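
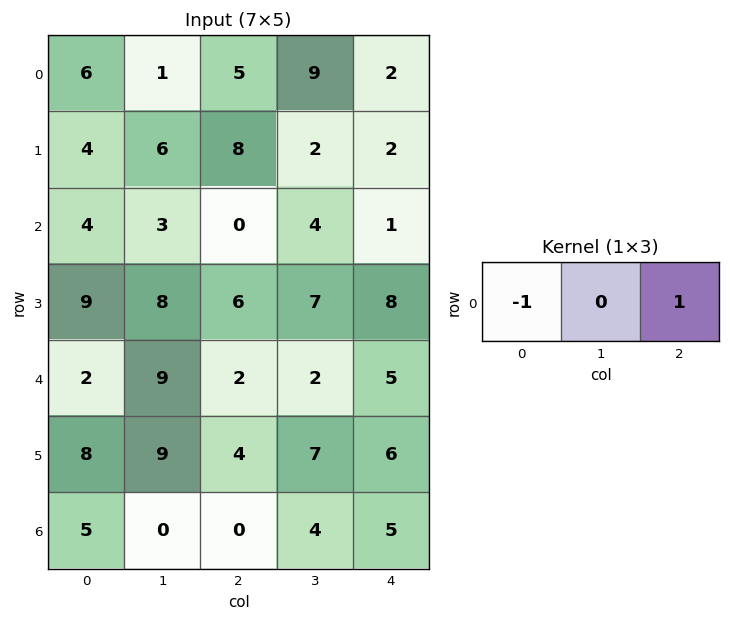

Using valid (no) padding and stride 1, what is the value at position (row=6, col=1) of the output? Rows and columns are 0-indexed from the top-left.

The receptive field on the input at this output position is [0 0 4]. Elementwise product with the kernel and sum: 0·-1 + 4·1.

4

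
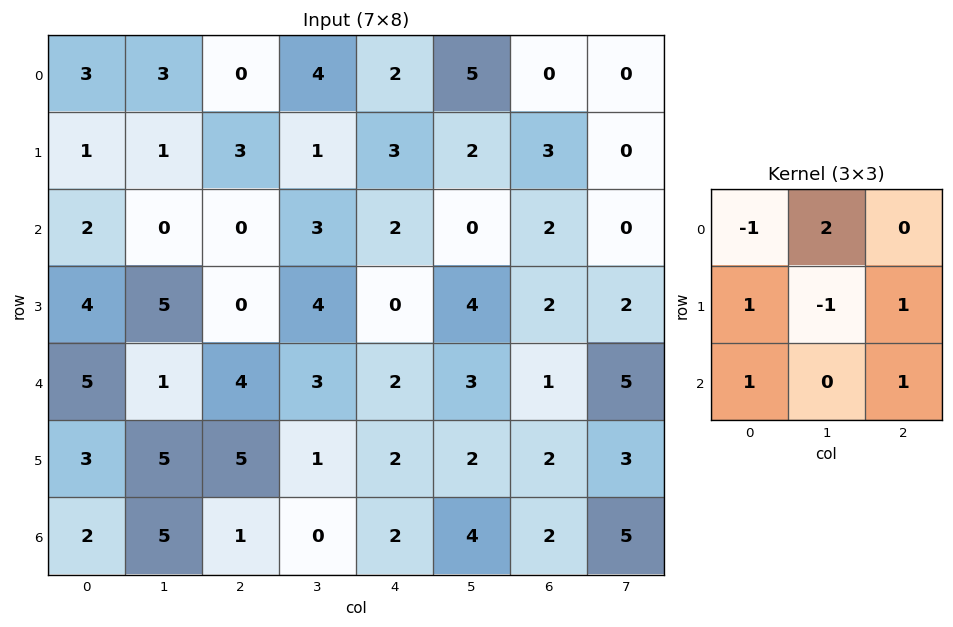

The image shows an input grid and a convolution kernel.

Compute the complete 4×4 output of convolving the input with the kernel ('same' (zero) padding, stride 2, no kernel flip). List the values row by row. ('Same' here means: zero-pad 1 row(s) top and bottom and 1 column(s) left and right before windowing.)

1 9 10 7
5 17 14 8
9 1 3 12
9 9 5 9

Output[0,0]: The receptive field on the zero-padded input at this output position is [0 0 0 / 0 3 3 / 0 1 1]. Elementwise product with the kernel and sum: 0·-1 + 0·2 + 0·1 + 3·-1 + 3·1 + 0·1 + 1·1.
Output[0,1]: The receptive field on the zero-padded input at this output position is [0 0 0 / 3 0 4 / 1 3 1]. Elementwise product with the kernel and sum: 0·-1 + 0·2 + 3·1 + 0·-1 + 4·1 + 1·1 + 1·1.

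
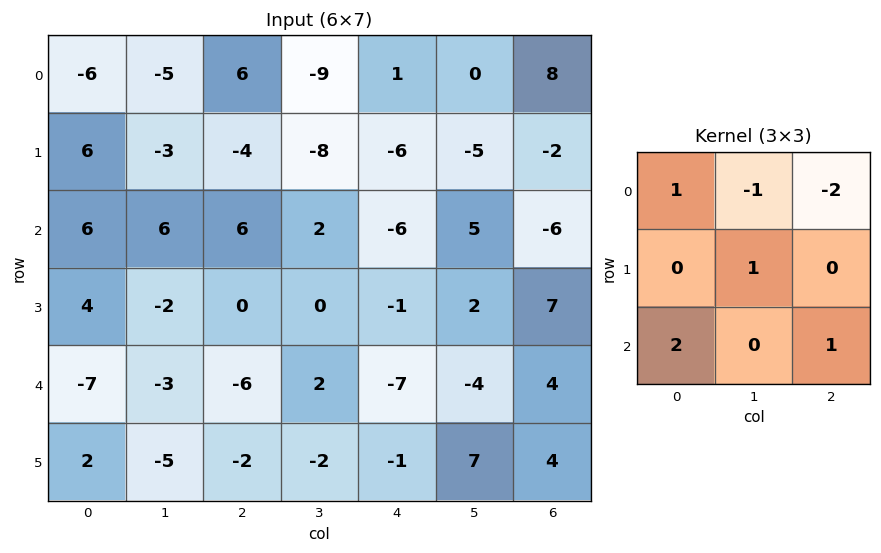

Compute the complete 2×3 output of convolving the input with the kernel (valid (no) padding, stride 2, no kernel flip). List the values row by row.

2 11 -38
-34 -3 -7

Output[0,0]: The receptive field on the input at this output position is [-6 -5 6 / 6 -3 -4 / 6 6 6]. Elementwise product with the kernel and sum: -6·1 + -5·-1 + 6·-2 + -3·1 + 6·2 + 6·1.
Output[0,1]: The receptive field on the input at this output position is [6 -9 1 / -4 -8 -6 / 6 2 -6]. Elementwise product with the kernel and sum: 6·1 + -9·-1 + 1·-2 + -8·1 + 6·2 + -6·1.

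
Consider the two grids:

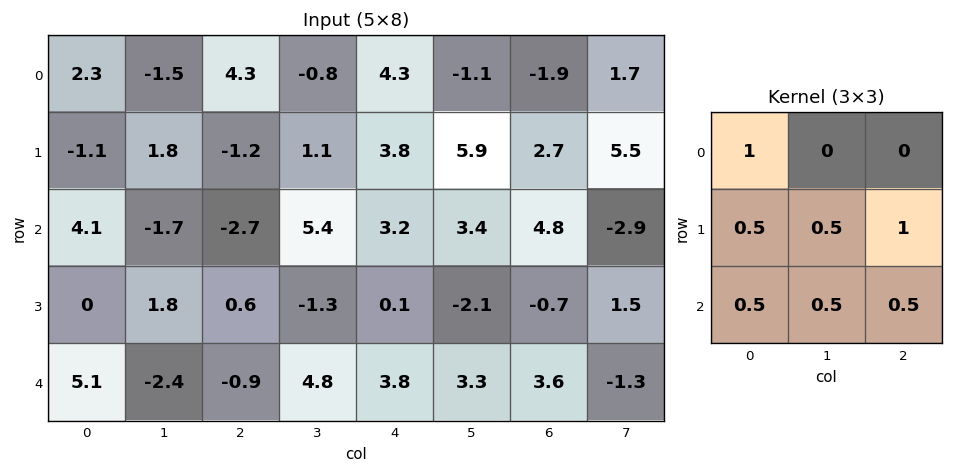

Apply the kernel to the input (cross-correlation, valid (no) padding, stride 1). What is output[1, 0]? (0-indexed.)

-1.4

The receptive field on the input at this output position is [-1.1 1.8 -1.2 / 4.1 -1.7 -2.7 / 0 1.8 0.6]. Elementwise product with the kernel and sum: -1.1·1 + 4.1·0.5 + -1.7·0.5 + -2.7·1 + 0·0.5 + 1.8·0.5 + 0.6·0.5.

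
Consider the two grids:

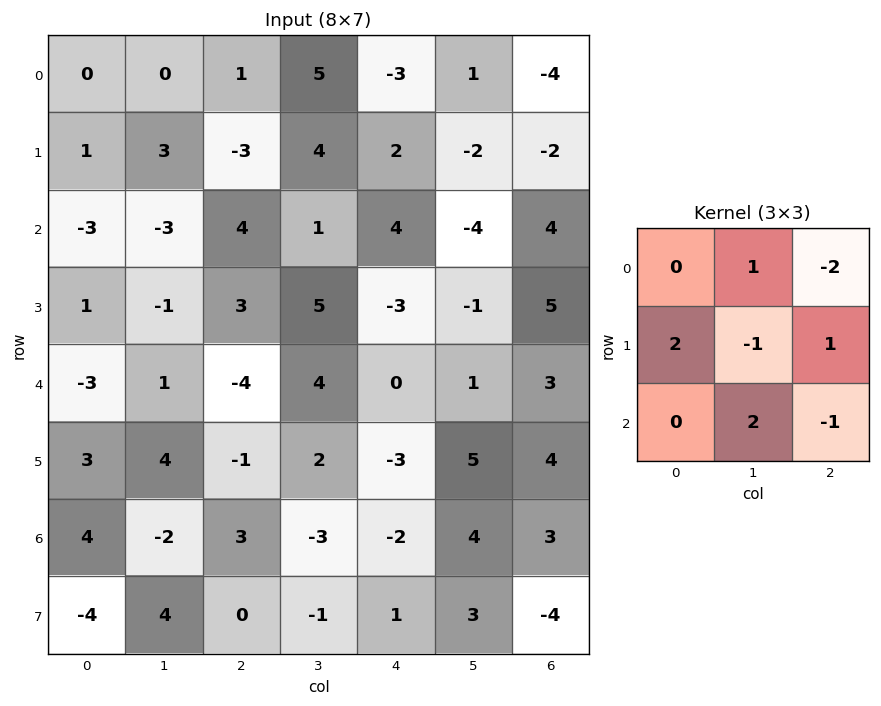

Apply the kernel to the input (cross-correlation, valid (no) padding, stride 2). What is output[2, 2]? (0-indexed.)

-7

The receptive field on the input at this output position is [0 1 3 / -3 5 4 / -2 4 3]. Elementwise product with the kernel and sum: 1·1 + 3·-2 + -3·2 + 5·-1 + 4·1 + 4·2 + 3·-1.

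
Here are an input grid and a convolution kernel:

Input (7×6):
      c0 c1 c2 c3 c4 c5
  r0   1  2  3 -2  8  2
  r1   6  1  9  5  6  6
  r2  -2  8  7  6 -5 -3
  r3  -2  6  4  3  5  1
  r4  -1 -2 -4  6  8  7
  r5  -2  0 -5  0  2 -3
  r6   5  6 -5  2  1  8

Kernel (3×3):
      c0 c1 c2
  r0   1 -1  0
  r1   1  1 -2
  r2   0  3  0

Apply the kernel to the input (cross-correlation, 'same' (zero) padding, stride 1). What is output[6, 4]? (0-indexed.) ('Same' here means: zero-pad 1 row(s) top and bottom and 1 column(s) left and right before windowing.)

The receptive field on the zero-padded input at this output position is [0 2 -3 / 2 1 8 / 0 0 0]. Elementwise product with the kernel and sum: 0·1 + 2·-1 + 2·1 + 1·1 + 8·-2 + 0·3.

-15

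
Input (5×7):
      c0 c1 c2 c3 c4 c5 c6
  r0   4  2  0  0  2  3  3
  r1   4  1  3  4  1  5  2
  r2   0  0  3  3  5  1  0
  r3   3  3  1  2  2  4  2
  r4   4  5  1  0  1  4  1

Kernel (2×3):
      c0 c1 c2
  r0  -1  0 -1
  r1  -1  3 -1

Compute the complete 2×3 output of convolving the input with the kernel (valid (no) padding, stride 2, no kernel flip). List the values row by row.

-8 6 7
2 -5 3

Output[0,0]: The receptive field on the input at this output position is [4 2 0 / 4 1 3]. Elementwise product with the kernel and sum: 4·-1 + 0·-1 + 4·-1 + 1·3 + 3·-1.
Output[0,1]: The receptive field on the input at this output position is [0 0 2 / 3 4 1]. Elementwise product with the kernel and sum: 0·-1 + 2·-1 + 3·-1 + 4·3 + 1·-1.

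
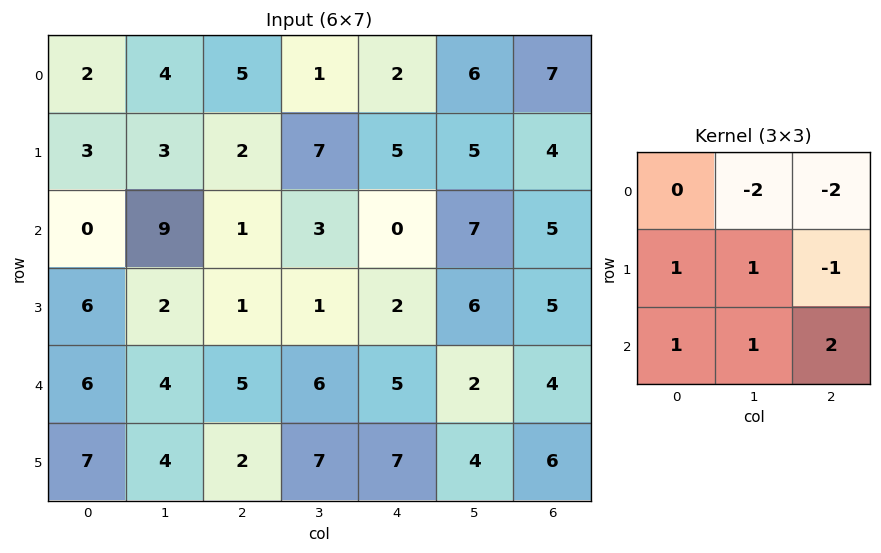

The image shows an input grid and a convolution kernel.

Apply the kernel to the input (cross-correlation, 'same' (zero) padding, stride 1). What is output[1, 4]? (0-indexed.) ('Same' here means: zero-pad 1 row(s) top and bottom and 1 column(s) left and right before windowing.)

8

The receptive field on the zero-padded input at this output position is [1 2 6 / 7 5 5 / 3 0 7]. Elementwise product with the kernel and sum: 2·-2 + 6·-2 + 7·1 + 5·1 + 5·-1 + 3·1 + 0·1 + 7·2.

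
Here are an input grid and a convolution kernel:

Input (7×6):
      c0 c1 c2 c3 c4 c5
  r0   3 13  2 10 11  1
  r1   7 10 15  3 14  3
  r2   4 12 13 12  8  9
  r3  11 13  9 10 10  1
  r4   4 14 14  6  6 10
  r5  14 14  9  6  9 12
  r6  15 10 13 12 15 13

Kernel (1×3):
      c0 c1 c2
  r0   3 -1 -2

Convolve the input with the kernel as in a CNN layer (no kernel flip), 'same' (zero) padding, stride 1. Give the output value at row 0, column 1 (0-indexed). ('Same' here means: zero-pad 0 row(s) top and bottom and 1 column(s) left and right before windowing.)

-8

The receptive field on the zero-padded input at this output position is [3 13 2]. Elementwise product with the kernel and sum: 3·3 + 13·-1 + 2·-2.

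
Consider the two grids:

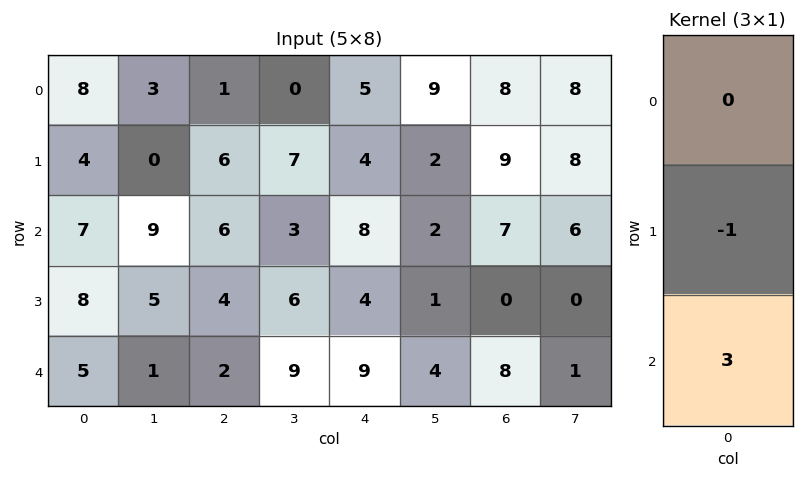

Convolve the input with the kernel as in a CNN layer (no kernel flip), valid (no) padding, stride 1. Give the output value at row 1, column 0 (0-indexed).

The receptive field on the input at this output position is [4 / 7 / 8]. Elementwise product with the kernel and sum: 7·-1 + 8·3.

17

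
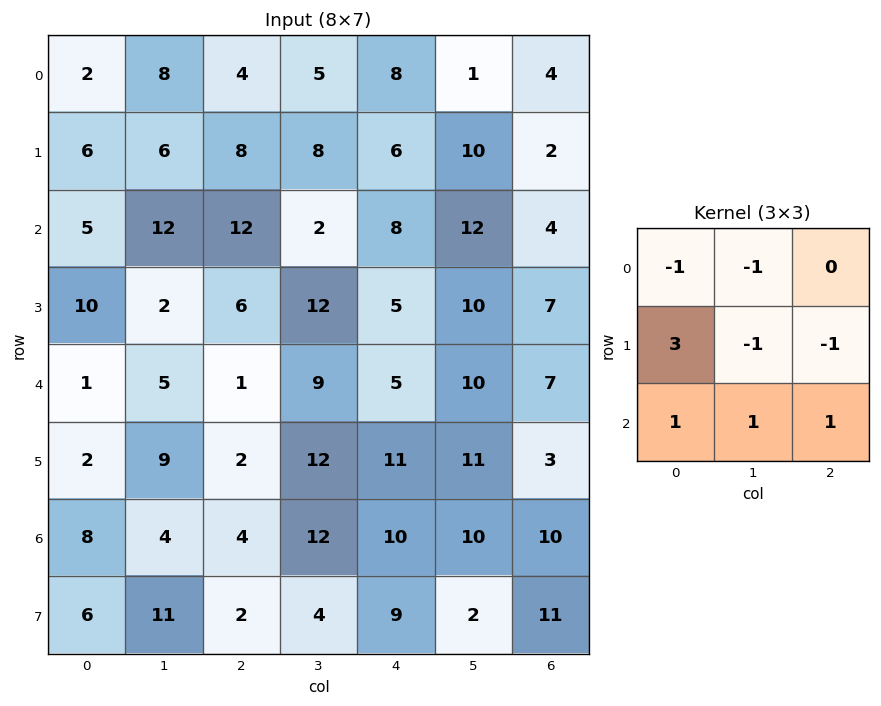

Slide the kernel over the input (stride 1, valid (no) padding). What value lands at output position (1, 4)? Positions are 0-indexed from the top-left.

14

The receptive field on the input at this output position is [6 10 2 / 8 12 4 / 5 10 7]. Elementwise product with the kernel and sum: 6·-1 + 10·-1 + 8·3 + 12·-1 + 4·-1 + 5·1 + 10·1 + 7·1.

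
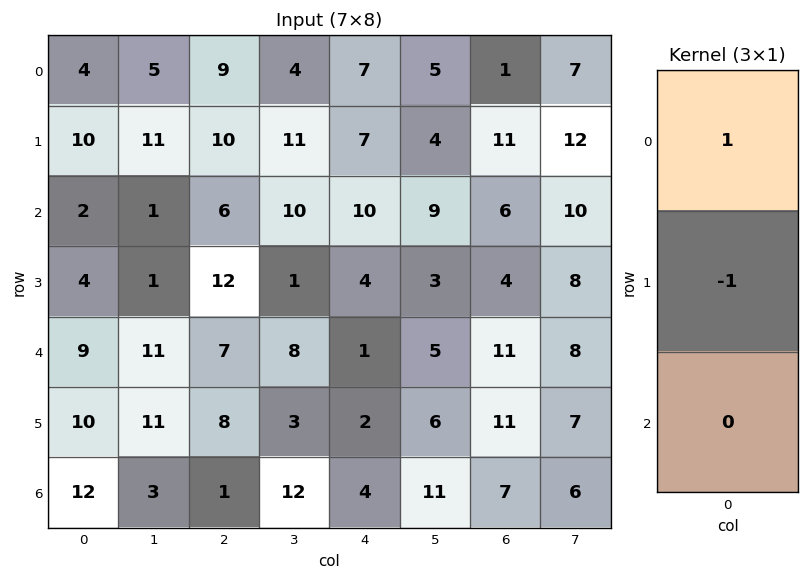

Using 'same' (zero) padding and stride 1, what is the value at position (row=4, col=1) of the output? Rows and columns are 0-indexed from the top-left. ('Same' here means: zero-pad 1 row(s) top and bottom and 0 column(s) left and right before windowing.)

The receptive field on the zero-padded input at this output position is [1 / 11 / 11]. Elementwise product with the kernel and sum: 1·1 + 11·-1.

-10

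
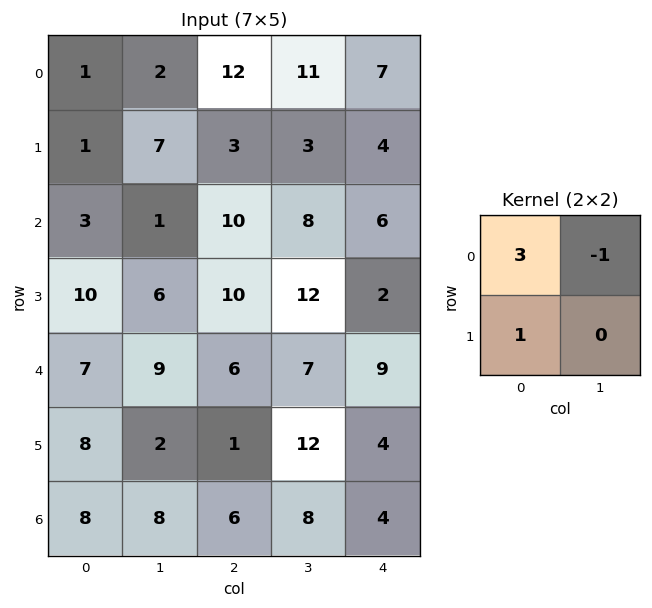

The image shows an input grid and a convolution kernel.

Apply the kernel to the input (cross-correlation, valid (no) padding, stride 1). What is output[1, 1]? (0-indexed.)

19

The receptive field on the input at this output position is [7 3 / 1 10]. Elementwise product with the kernel and sum: 7·3 + 3·-1 + 1·1.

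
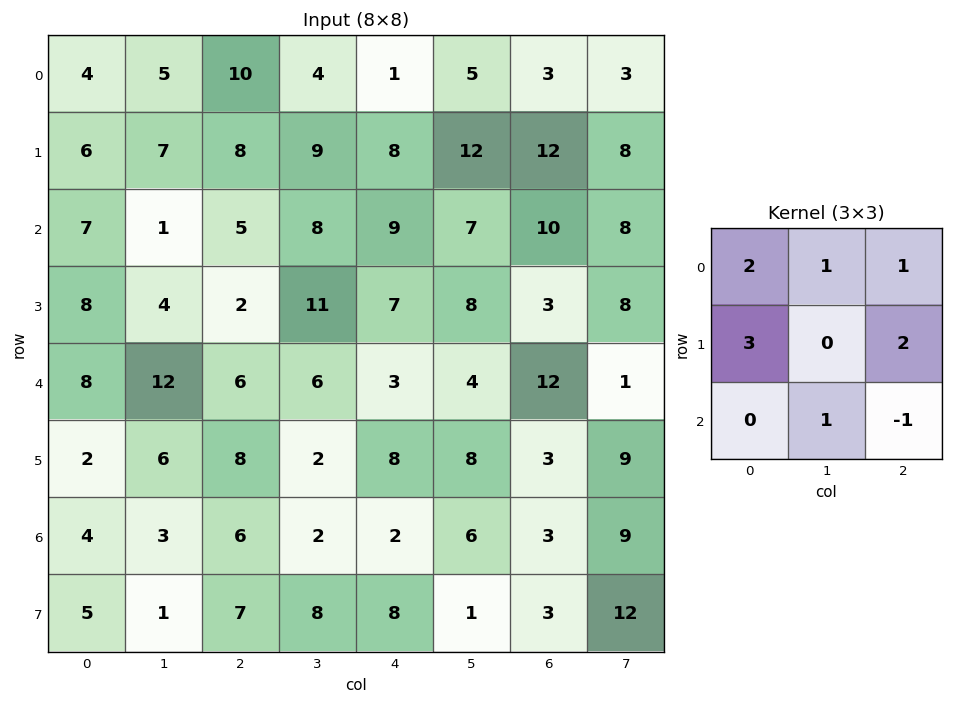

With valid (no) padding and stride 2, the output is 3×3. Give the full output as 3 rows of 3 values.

53 64 55
54 50 54
53 61 55

Output[0,0]: The receptive field on the input at this output position is [4 5 10 / 6 7 8 / 7 1 5]. Elementwise product with the kernel and sum: 4·2 + 5·1 + 10·1 + 6·3 + 8·2 + 1·1 + 5·-1.
Output[0,1]: The receptive field on the input at this output position is [10 4 1 / 8 9 8 / 5 8 9]. Elementwise product with the kernel and sum: 10·2 + 4·1 + 1·1 + 8·3 + 8·2 + 8·1 + 9·-1.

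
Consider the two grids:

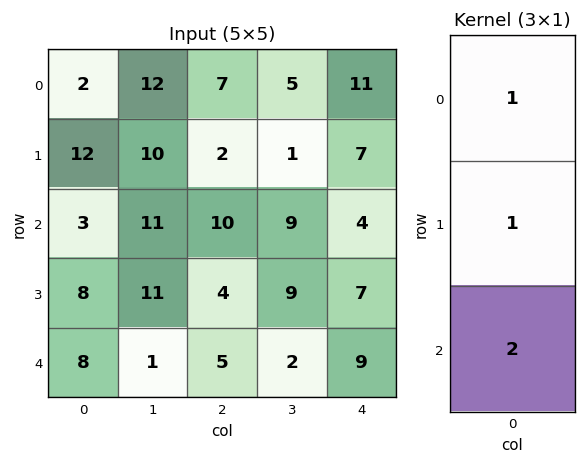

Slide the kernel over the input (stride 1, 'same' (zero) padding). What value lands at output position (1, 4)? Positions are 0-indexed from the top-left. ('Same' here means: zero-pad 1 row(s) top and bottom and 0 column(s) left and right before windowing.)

26

The receptive field on the zero-padded input at this output position is [11 / 7 / 4]. Elementwise product with the kernel and sum: 11·1 + 7·1 + 4·2.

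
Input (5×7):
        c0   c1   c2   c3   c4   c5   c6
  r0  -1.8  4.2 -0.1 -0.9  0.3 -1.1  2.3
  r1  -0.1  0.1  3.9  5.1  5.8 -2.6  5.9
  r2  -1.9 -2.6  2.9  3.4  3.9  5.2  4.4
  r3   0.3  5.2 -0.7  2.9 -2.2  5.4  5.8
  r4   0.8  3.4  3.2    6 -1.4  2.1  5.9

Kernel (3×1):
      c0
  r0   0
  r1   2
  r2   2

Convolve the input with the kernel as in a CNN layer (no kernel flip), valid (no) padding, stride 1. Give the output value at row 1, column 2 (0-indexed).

4.4

The receptive field on the input at this output position is [3.9 / 2.9 / -0.7]. Elementwise product with the kernel and sum: 2.9·2 + -0.7·2.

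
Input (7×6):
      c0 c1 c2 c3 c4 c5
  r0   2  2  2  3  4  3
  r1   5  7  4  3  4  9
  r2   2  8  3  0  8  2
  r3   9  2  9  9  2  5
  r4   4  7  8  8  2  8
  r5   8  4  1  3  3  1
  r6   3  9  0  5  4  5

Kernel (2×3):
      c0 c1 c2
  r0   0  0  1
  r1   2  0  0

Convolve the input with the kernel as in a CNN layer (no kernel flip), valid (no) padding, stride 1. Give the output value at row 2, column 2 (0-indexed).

The receptive field on the input at this output position is [3 0 8 / 9 9 2]. Elementwise product with the kernel and sum: 8·1 + 9·2.

26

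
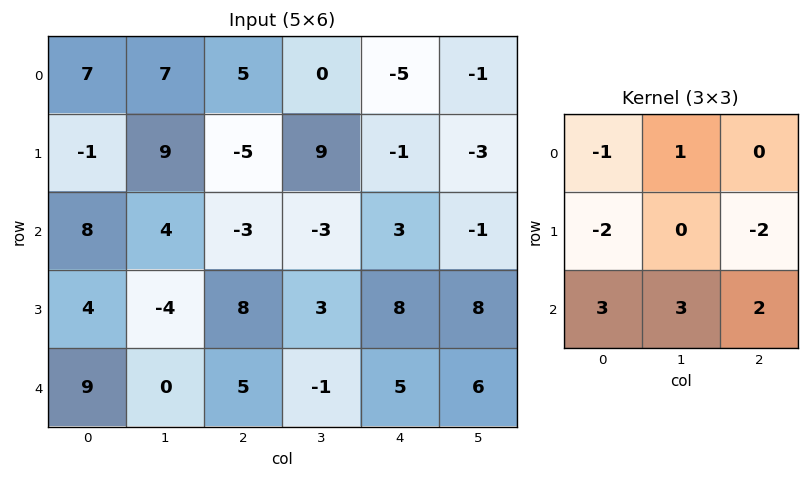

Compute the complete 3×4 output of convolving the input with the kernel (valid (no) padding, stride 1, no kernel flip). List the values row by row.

Output[0,0]: The receptive field on the input at this output position is [7 7 5 / -1 9 -5 / 8 4 -3]. Elementwise product with the kernel and sum: 7·-1 + 7·1 + -1·-2 + -5·-2 + 8·3 + 4·3 + -3·2.

42 -41 -5 -19
16 2 63 47
9 8 -10 8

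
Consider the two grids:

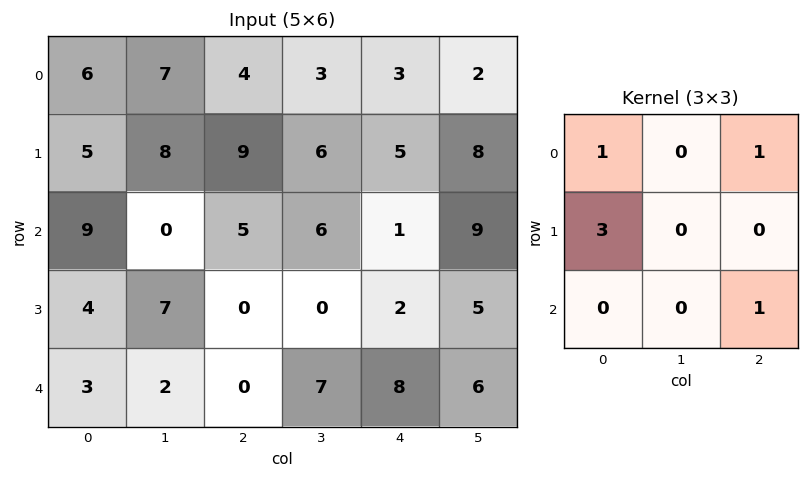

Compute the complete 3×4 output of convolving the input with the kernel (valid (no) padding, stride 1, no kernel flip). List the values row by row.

Output[0,0]: The receptive field on the input at this output position is [6 7 4 / 5 8 9 / 9 0 5]. Elementwise product with the kernel and sum: 6·1 + 4·1 + 5·3 + 5·1.

30 40 35 32
41 14 31 37
26 34 14 21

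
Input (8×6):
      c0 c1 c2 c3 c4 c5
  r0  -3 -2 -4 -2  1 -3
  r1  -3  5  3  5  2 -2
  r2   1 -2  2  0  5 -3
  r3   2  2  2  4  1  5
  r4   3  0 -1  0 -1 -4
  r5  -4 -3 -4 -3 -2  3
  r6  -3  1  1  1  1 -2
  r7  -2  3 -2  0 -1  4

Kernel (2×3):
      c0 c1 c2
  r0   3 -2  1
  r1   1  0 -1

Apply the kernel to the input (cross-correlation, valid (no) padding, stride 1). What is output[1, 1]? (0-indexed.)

The receptive field on the input at this output position is [5 3 5 / -2 2 0]. Elementwise product with the kernel and sum: 5·3 + 3·-2 + 5·1 + -2·1 + 0·-1.

12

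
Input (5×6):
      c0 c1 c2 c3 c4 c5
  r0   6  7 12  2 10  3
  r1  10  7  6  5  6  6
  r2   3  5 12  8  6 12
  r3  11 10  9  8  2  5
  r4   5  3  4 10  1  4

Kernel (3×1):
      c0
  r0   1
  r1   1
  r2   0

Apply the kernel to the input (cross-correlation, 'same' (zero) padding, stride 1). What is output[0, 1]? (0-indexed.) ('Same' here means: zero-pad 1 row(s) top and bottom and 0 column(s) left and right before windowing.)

The receptive field on the zero-padded input at this output position is [0 / 7 / 7]. Elementwise product with the kernel and sum: 0·1 + 7·1.

7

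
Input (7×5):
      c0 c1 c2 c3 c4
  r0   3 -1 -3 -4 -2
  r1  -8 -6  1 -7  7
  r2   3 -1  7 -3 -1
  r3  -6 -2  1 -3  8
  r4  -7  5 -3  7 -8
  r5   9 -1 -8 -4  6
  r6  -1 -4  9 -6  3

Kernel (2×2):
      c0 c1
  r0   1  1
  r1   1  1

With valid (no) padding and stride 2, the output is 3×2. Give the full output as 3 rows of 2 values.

-12 -13
-6 2
6 -8

Output[0,0]: The receptive field on the input at this output position is [3 -1 / -8 -6]. Elementwise product with the kernel and sum: 3·1 + -1·1 + -8·1 + -6·1.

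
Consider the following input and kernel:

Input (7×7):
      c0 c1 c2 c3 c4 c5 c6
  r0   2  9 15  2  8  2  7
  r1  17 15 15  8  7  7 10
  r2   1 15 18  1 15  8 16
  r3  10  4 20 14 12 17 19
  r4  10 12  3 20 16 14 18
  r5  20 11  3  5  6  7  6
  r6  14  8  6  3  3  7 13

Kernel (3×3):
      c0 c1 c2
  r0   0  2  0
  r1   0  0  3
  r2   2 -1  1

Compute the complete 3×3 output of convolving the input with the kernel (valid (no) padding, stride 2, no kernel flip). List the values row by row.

Output[0,0]: The receptive field on the input at this output position is [2 9 15 / 17 15 15 / 1 15 18]. Elementwise product with the kernel and sum: 9·2 + 15·3 + 1·2 + 15·-1 + 18·1.
Output[0,1]: The receptive field on the input at this output position is [15 2 8 / 15 8 7 / 18 1 15]. Elementwise product with the kernel and sum: 2·2 + 7·3 + 18·2 + 1·-1 + 15·1.

68 75 72
101 40 109
59 70 58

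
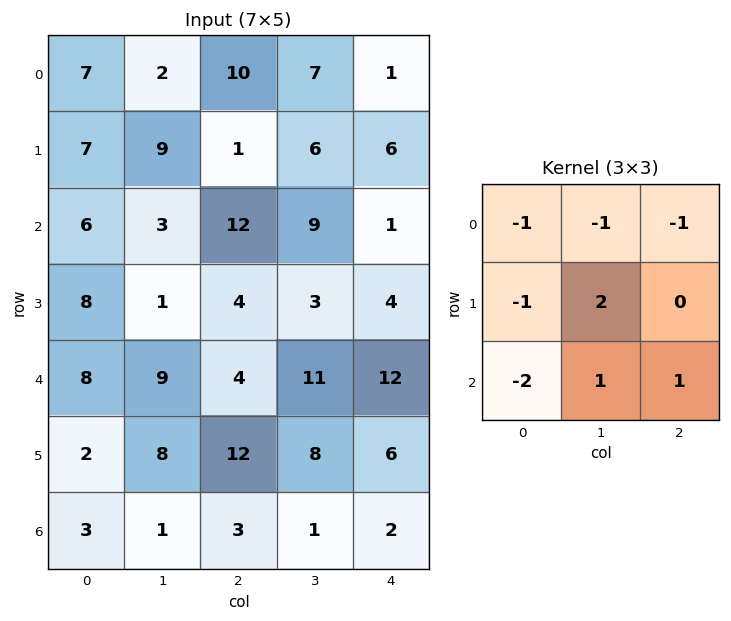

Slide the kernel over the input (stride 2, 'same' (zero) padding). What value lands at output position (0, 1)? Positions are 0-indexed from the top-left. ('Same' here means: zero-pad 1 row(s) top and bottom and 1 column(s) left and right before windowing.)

7

The receptive field on the zero-padded input at this output position is [0 0 0 / 2 10 7 / 9 1 6]. Elementwise product with the kernel and sum: 0·-1 + 0·-1 + 0·-1 + 2·-1 + 10·2 + 9·-2 + 1·1 + 6·1.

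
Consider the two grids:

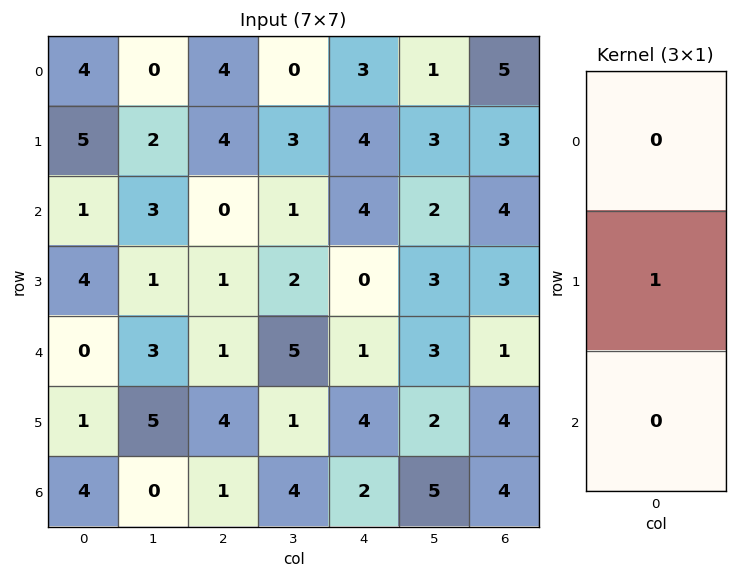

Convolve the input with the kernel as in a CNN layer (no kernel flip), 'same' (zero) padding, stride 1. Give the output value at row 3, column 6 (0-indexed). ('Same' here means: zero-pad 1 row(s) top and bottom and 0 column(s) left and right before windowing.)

The receptive field on the zero-padded input at this output position is [4 / 3 / 1]. Elementwise product with the kernel and sum: 3·1.

3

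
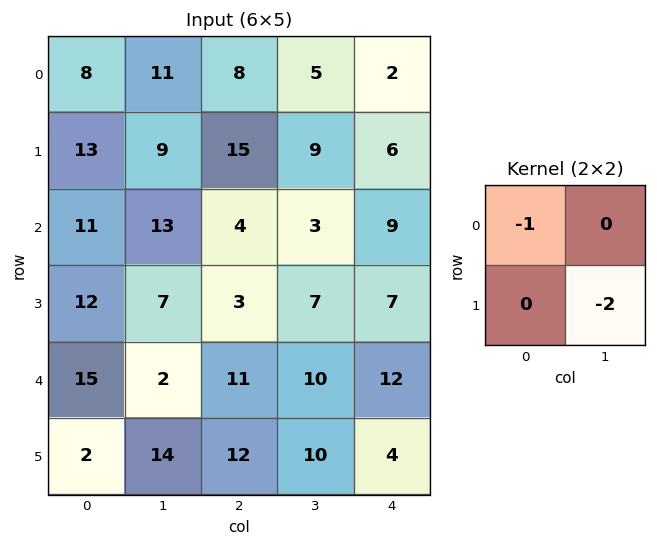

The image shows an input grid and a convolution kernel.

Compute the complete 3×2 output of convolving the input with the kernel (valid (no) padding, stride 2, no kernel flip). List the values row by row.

-26 -26
-25 -18
-43 -31

Output[0,0]: The receptive field on the input at this output position is [8 11 / 13 9]. Elementwise product with the kernel and sum: 8·-1 + 9·-2.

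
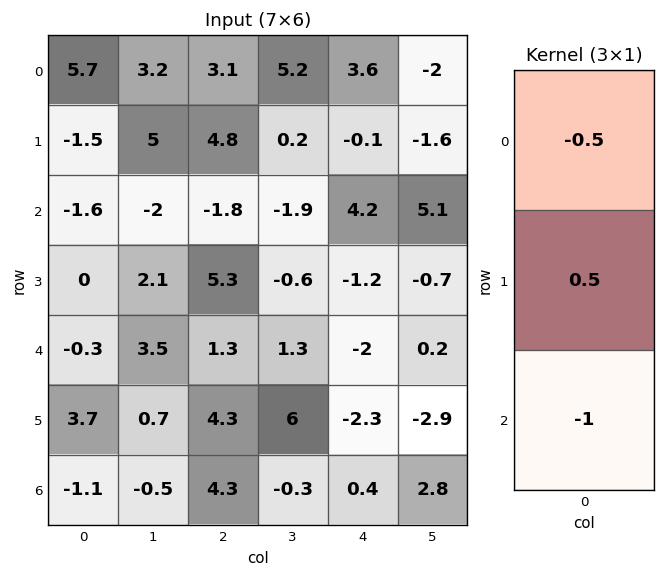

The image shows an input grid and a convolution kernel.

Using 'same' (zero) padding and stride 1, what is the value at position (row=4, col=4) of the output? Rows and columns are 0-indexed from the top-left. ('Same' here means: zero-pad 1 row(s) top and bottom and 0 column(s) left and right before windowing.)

The receptive field on the zero-padded input at this output position is [-1.2 / -2 / -2.3]. Elementwise product with the kernel and sum: -1.2·-0.5 + -2·0.5 + -2.3·-1.

1.9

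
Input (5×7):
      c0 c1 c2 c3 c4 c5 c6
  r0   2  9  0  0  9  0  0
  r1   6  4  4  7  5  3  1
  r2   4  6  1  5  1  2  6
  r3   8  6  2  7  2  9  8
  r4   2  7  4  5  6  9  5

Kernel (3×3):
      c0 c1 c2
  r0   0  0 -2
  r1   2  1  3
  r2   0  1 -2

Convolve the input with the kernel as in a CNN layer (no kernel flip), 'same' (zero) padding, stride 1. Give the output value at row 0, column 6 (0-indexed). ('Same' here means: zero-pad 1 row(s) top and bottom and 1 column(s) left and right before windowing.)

1

The receptive field on the zero-padded input at this output position is [0 0 0 / 0 0 0 / 3 1 0]. Elementwise product with the kernel and sum: 0·-2 + 0·2 + 0·1 + 0·3 + 1·1 + 0·-2.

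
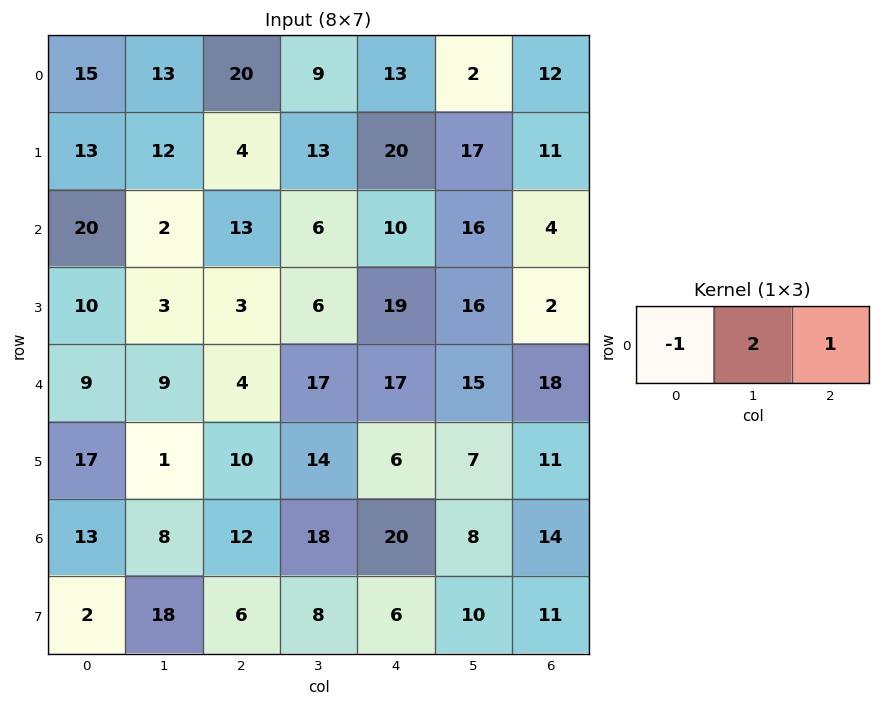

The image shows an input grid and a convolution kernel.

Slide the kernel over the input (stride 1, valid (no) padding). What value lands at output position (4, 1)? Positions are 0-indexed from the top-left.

The receptive field on the input at this output position is [9 4 17]. Elementwise product with the kernel and sum: 9·-1 + 4·2 + 17·1.

16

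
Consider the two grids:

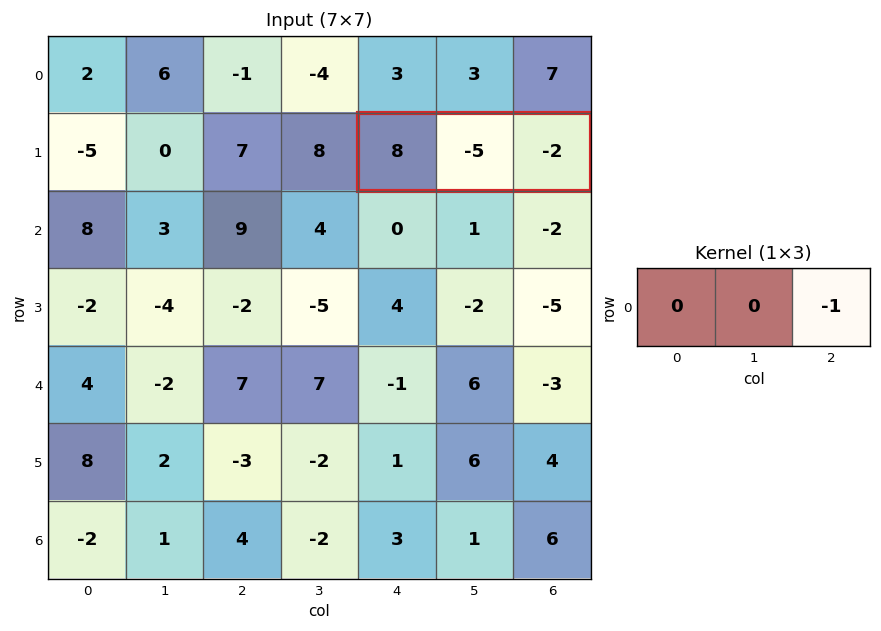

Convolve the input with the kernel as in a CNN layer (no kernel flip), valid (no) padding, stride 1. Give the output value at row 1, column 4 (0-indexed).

2

The receptive field on the input at this output position is [8 -5 -2]. Elementwise product with the kernel and sum: -2·-1.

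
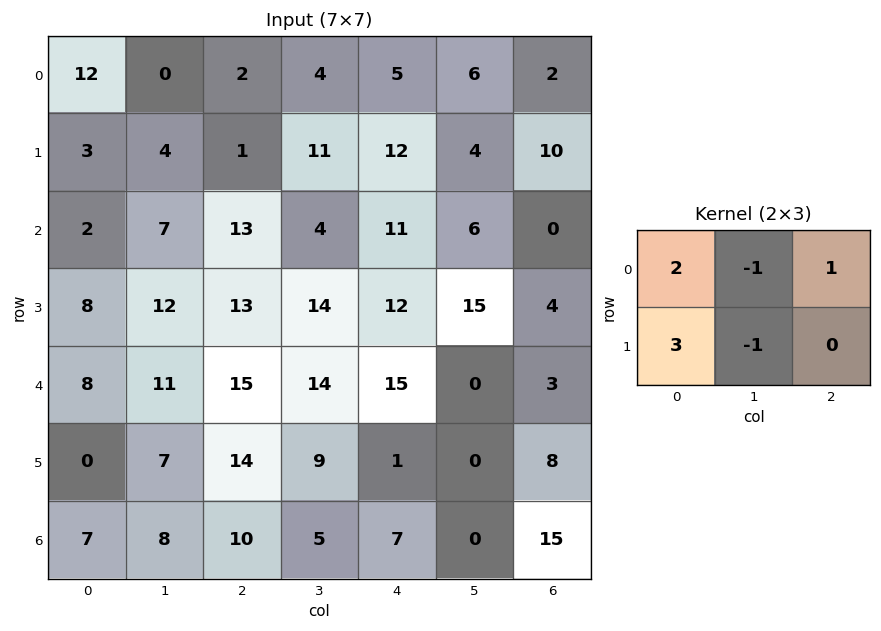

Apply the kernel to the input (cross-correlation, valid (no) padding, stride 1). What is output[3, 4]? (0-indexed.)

58

The receptive field on the input at this output position is [12 15 4 / 15 0 3]. Elementwise product with the kernel and sum: 12·2 + 15·-1 + 4·1 + 15·3 + 0·-1.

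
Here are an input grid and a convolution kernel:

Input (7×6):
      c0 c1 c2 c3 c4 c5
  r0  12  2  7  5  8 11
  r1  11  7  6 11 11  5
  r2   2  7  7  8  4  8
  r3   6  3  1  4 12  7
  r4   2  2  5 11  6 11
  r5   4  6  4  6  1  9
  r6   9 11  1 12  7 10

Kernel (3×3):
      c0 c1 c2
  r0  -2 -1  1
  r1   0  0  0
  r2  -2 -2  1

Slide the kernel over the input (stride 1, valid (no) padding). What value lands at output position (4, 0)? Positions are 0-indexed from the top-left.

-40

The receptive field on the input at this output position is [2 2 5 / 4 6 4 / 9 11 1]. Elementwise product with the kernel and sum: 2·-2 + 2·-1 + 5·1 + 9·-2 + 11·-2 + 1·1.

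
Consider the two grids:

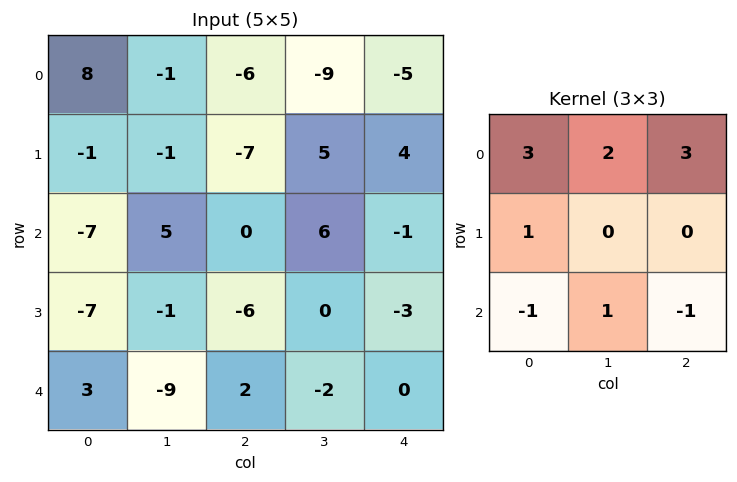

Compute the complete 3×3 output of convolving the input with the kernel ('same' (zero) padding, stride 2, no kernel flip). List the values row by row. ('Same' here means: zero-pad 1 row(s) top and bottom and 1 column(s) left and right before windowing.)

Output[0,0]: The receptive field on the zero-padded input at this output position is [0 0 0 / 0 8 -1 / 0 -1 -1]. Elementwise product with the kernel and sum: 0·3 + 0·2 + 0·3 + 0·1 + 0·-1 + -1·1 + -1·-1.

0 -12 -10
-11 -2 26
-17 -24 -8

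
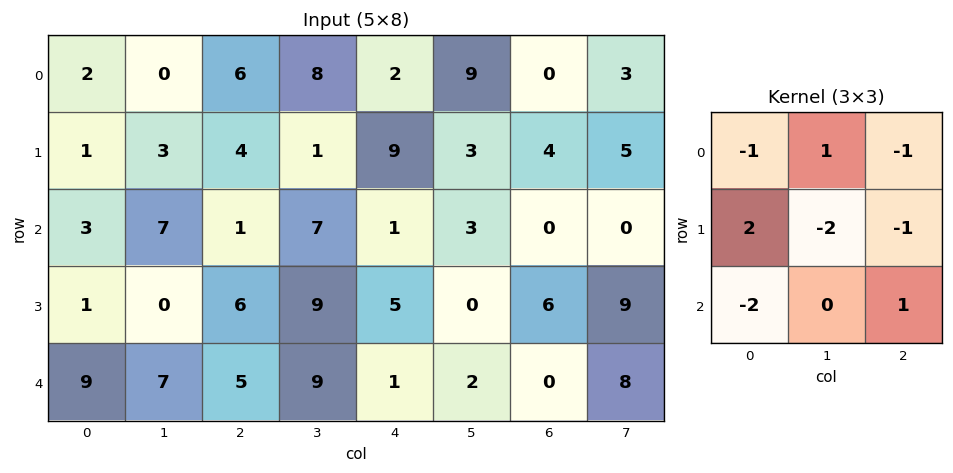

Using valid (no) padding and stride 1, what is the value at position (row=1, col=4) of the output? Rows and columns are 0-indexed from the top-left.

-18

The receptive field on the input at this output position is [9 3 4 / 1 3 0 / 5 0 6]. Elementwise product with the kernel and sum: 9·-1 + 3·1 + 4·-1 + 1·2 + 3·-2 + 0·-1 + 5·-2 + 6·1.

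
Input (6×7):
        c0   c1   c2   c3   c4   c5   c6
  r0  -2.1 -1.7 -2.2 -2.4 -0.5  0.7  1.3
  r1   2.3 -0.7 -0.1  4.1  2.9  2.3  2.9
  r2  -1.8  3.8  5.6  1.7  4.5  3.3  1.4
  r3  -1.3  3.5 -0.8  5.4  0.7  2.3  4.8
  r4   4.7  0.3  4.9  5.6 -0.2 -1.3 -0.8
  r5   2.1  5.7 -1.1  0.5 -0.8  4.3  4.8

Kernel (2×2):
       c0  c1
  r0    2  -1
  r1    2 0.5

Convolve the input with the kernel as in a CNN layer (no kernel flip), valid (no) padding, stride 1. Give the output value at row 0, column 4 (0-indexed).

5.25

The receptive field on the input at this output position is [-0.5 0.7 / 2.9 2.3]. Elementwise product with the kernel and sum: -0.5·2 + 0.7·-1 + 2.9·2 + 2.3·0.5.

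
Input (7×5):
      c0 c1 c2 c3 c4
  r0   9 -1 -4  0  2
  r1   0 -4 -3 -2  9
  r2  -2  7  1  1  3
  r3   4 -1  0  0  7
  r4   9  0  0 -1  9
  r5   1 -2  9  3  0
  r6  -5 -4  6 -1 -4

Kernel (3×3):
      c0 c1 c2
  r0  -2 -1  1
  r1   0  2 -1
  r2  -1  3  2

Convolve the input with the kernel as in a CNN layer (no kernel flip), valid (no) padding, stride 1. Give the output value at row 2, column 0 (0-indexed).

-13

The receptive field on the input at this output position is [-2 7 1 / 4 -1 0 / 9 0 0]. Elementwise product with the kernel and sum: -2·-2 + 7·-1 + 1·1 + -1·2 + 0·-1 + 9·-1 + 0·3 + 0·2.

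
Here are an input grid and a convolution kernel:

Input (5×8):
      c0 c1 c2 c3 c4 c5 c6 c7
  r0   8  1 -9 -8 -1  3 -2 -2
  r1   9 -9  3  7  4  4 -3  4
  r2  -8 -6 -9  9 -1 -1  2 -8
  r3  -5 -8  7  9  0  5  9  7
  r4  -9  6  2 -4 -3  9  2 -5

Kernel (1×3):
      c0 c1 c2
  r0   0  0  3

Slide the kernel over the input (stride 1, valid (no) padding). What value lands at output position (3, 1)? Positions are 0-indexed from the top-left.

The receptive field on the input at this output position is [-8 7 9]. Elementwise product with the kernel and sum: 9·3.

27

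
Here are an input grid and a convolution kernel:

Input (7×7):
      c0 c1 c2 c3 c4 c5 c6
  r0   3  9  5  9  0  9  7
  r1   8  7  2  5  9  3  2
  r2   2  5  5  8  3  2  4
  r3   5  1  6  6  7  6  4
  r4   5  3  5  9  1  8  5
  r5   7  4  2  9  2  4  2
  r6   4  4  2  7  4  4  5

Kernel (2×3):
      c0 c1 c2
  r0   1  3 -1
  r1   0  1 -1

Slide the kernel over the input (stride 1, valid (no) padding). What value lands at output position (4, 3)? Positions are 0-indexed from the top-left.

The receptive field on the input at this output position is [9 1 8 / 9 2 4]. Elementwise product with the kernel and sum: 9·1 + 1·3 + 8·-1 + 2·1 + 4·-1.

2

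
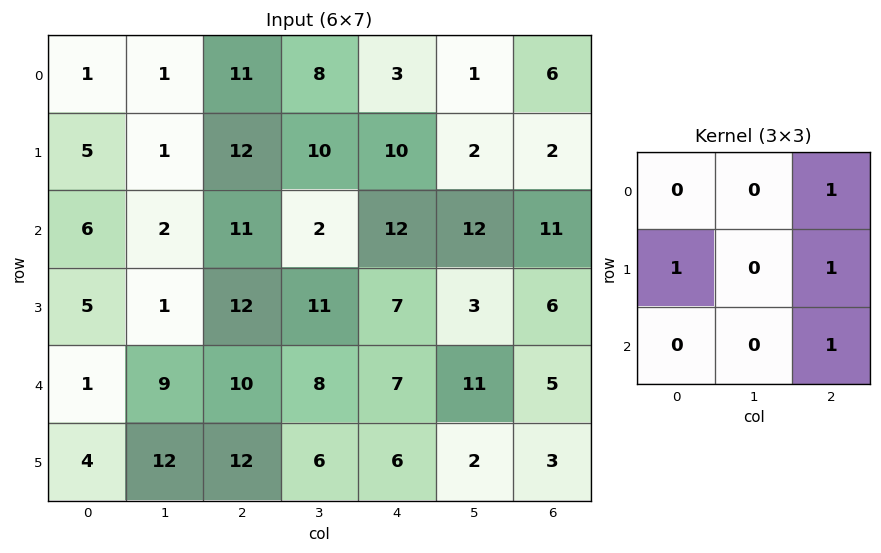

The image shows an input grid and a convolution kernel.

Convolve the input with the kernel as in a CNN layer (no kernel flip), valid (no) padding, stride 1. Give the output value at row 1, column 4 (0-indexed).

31

The receptive field on the input at this output position is [10 2 2 / 12 12 11 / 7 3 6]. Elementwise product with the kernel and sum: 2·1 + 12·1 + 11·1 + 6·1.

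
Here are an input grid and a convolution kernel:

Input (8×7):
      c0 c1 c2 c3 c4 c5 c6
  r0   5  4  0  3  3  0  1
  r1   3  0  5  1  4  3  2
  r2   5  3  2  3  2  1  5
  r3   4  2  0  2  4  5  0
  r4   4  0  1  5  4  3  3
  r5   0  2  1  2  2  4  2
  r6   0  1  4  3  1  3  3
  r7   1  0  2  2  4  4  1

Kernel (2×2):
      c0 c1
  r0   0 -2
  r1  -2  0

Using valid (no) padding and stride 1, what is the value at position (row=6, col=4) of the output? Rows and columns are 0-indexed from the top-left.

The receptive field on the input at this output position is [1 3 / 4 4]. Elementwise product with the kernel and sum: 3·-2 + 4·-2.

-14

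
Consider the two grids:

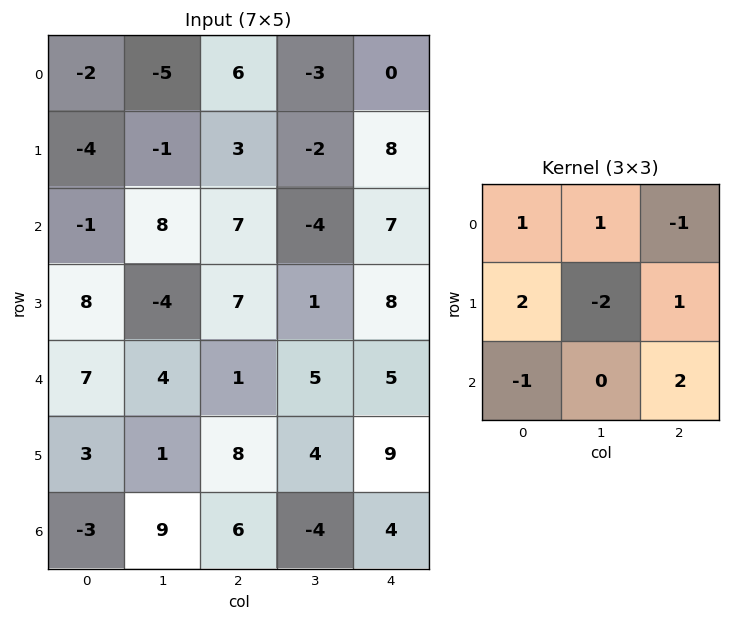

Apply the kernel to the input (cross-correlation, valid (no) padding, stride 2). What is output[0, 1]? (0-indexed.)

28

The receptive field on the input at this output position is [6 -3 0 / 3 -2 8 / 7 -4 7]. Elementwise product with the kernel and sum: 6·1 + -3·1 + 0·-1 + 3·2 + -2·-2 + 8·1 + 7·-1 + 7·2.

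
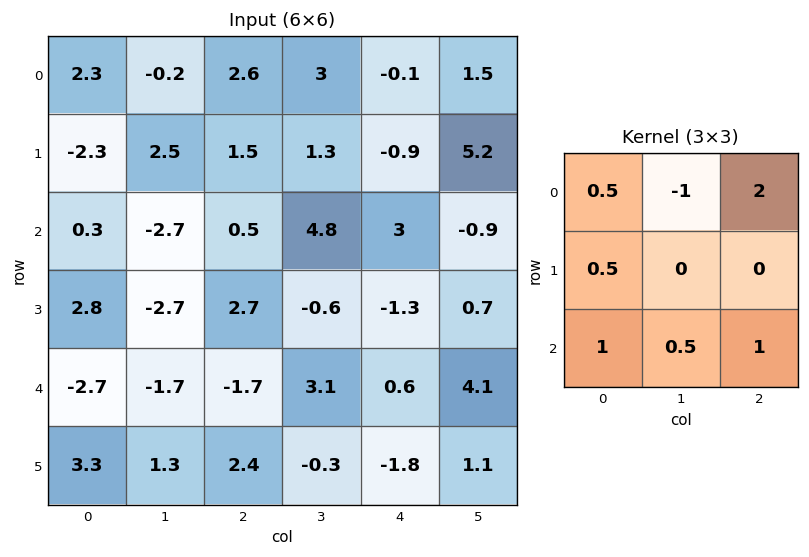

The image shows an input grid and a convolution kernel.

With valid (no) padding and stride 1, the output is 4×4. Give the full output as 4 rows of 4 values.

Output[0,0]: The receptive field on the input at this output position is [2.3 -0.2 2.6 / -2.3 2.5 1.5 / 0.3 -2.7 0.5]. Elementwise product with the kernel and sum: 2.3·0.5 + -0.2·-1 + 2.6·2 + -2.3·0.5 + 0.3·1 + -2.7·0.5 + 0.5·1.

4.85 6.9 4.75 10.65
3.65 -0.95 -1 13.8
-0 6.95 3.25 4.8
14.5 -3.9 -1.05 3.85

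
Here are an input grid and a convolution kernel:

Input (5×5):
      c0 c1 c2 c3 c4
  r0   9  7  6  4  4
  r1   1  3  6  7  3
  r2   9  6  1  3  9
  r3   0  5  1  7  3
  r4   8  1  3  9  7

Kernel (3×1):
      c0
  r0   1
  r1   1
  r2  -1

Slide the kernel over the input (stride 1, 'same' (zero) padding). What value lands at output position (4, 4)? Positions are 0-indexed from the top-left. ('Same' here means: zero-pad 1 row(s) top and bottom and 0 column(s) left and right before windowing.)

10

The receptive field on the zero-padded input at this output position is [3 / 7 / 0]. Elementwise product with the kernel and sum: 3·1 + 7·1 + 0·-1.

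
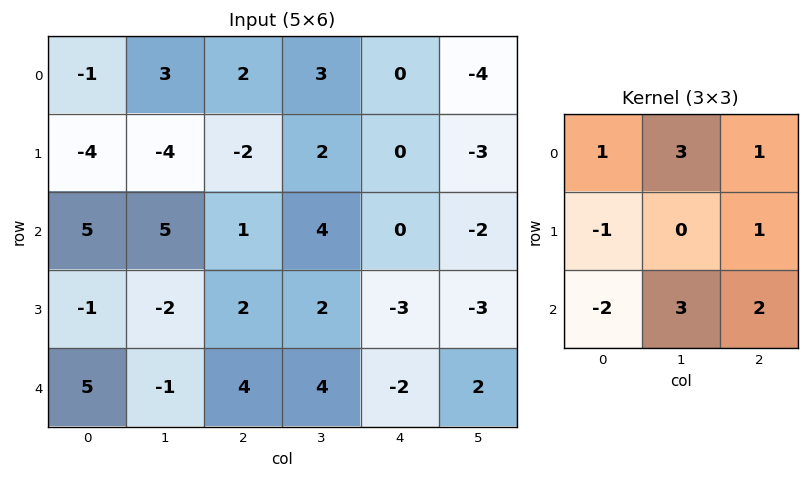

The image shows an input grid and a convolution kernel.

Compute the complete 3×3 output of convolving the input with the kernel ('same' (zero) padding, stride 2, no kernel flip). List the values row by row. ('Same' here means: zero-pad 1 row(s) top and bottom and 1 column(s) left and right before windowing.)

Output[0,0]: The receptive field on the zero-padded input at this output position is [0 0 0 / 0 -1 3 / 0 -4 -4]. Elementwise product with the kernel and sum: 0·1 + 0·3 + 0·1 + 0·-1 + 3·1 + 0·-2 + -4·3 + -4·2.

-17 6 -17
-18 5 -26
-6 11 -12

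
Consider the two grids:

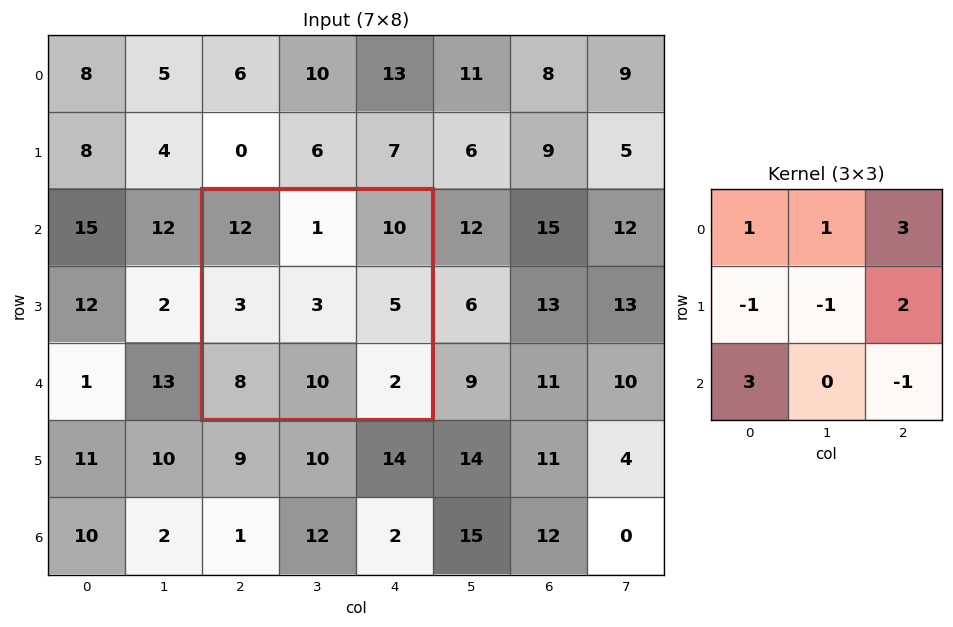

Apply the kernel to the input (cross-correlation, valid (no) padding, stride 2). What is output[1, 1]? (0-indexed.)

69

The receptive field on the input at this output position is [12 1 10 / 3 3 5 / 8 10 2]. Elementwise product with the kernel and sum: 12·1 + 1·1 + 10·3 + 3·-1 + 3·-1 + 5·2 + 8·3 + 2·-1.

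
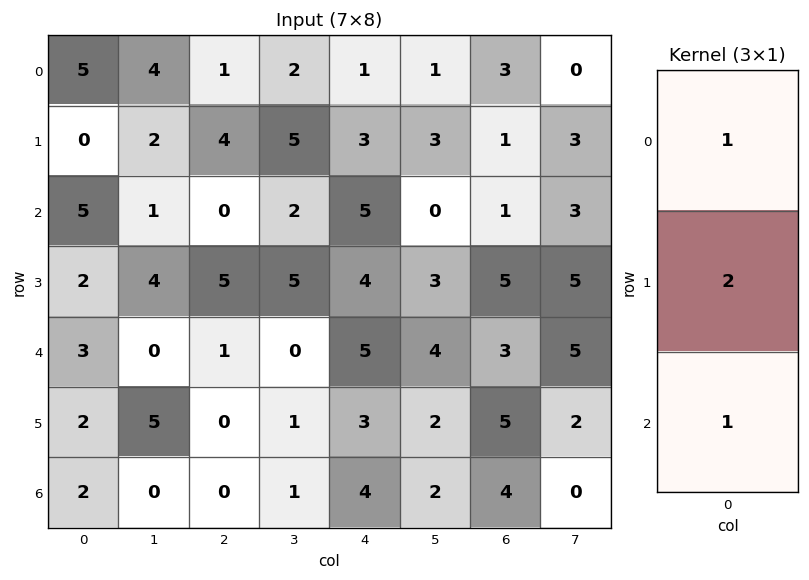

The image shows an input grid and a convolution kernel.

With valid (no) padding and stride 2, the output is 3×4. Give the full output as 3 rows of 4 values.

Output[0,0]: The receptive field on the input at this output position is [5 / 0 / 5]. Elementwise product with the kernel and sum: 5·1 + 0·2 + 5·1.
Output[0,1]: The receptive field on the input at this output position is [1 / 4 / 0]. Elementwise product with the kernel and sum: 1·1 + 4·2 + 0·1.

10 9 12 6
12 11 18 14
9 1 15 17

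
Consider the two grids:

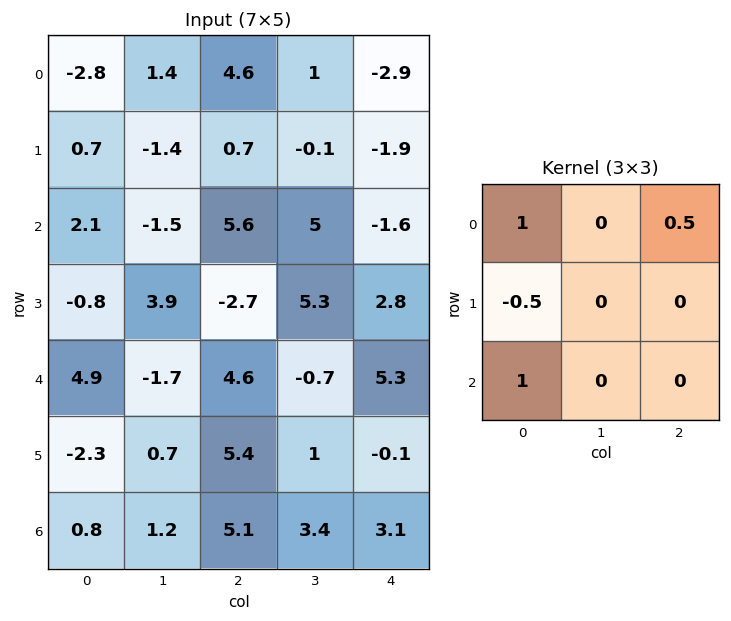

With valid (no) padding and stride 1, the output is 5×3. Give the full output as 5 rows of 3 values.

1.25 1.1 8.4
-0.8 3.2 -5.75
10.2 -2.65 10.75
-6.9 8.1 1.8
9.15 -1.2 9.65

Output[0,0]: The receptive field on the input at this output position is [-2.8 1.4 4.6 / 0.7 -1.4 0.7 / 2.1 -1.5 5.6]. Elementwise product with the kernel and sum: -2.8·1 + 4.6·0.5 + 0.7·-0.5 + 2.1·1.
Output[0,1]: The receptive field on the input at this output position is [1.4 4.6 1 / -1.4 0.7 -0.1 / -1.5 5.6 5]. Elementwise product with the kernel and sum: 1.4·1 + 1·0.5 + -1.4·-0.5 + -1.5·1.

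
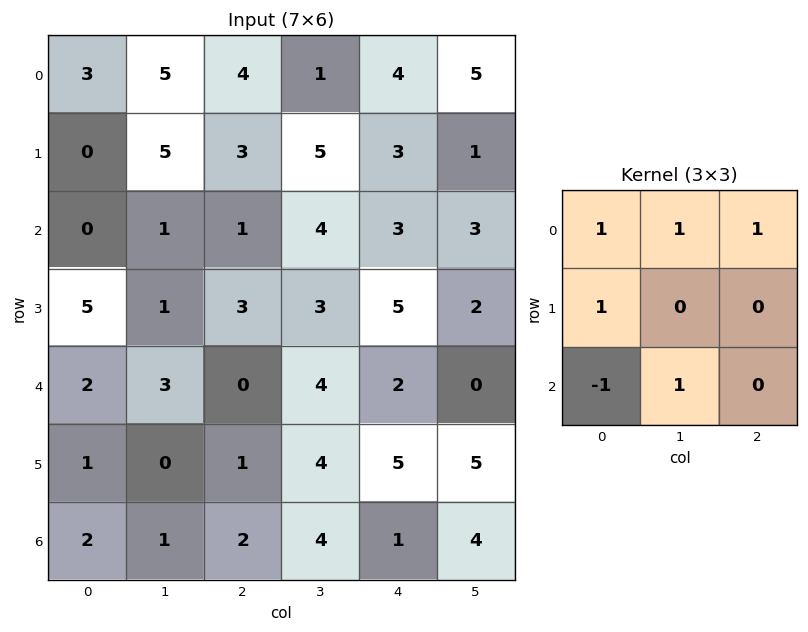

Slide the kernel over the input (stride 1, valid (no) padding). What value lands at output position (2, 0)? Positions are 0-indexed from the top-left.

8

The receptive field on the input at this output position is [0 1 1 / 5 1 3 / 2 3 0]. Elementwise product with the kernel and sum: 0·1 + 1·1 + 1·1 + 5·1 + 2·-1 + 3·1.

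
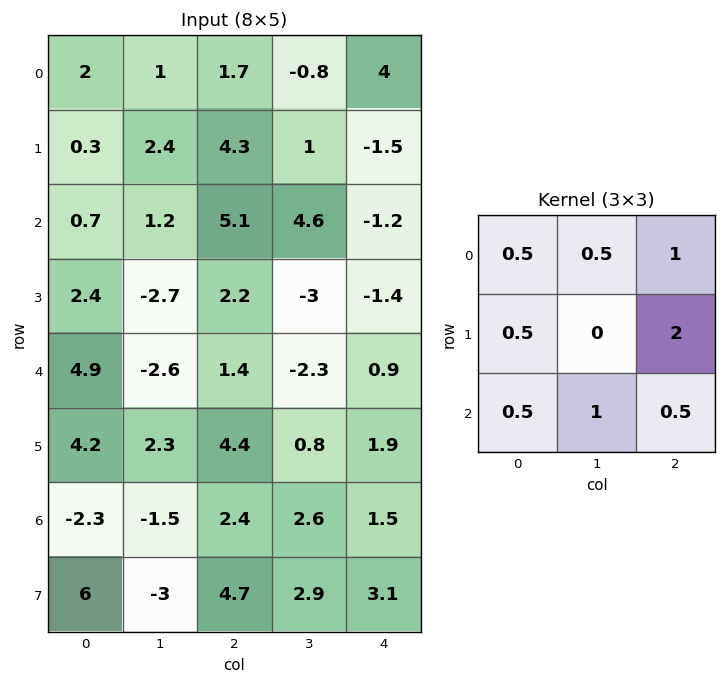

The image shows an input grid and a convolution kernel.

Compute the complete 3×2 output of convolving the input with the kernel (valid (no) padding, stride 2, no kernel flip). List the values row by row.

Output[0,0]: The receptive field on the input at this output position is [2 1 1.7 / 0.3 2.4 4.3 / 0.7 1.2 5.1]. Elementwise product with the kernel and sum: 2·0.5 + 1·0.5 + 1.7·1 + 0.3·0.5 + 4.3·2 + 0.7·0.5 + 1.2·1 + 5.1·0.5.
Output[0,1]: The receptive field on the input at this output position is [1.7 -0.8 4 / 4.3 1 -1.5 / 5.1 4.6 -1.2]. Elementwise product with the kernel and sum: 1.7·0.5 + -0.8·0.5 + 4·1 + 4.3·0.5 + -1.5·2 + 5.1·0.5 + 4.6·1 + -1.2·0.5.

16.05 10.15
12.2 0.8
12 11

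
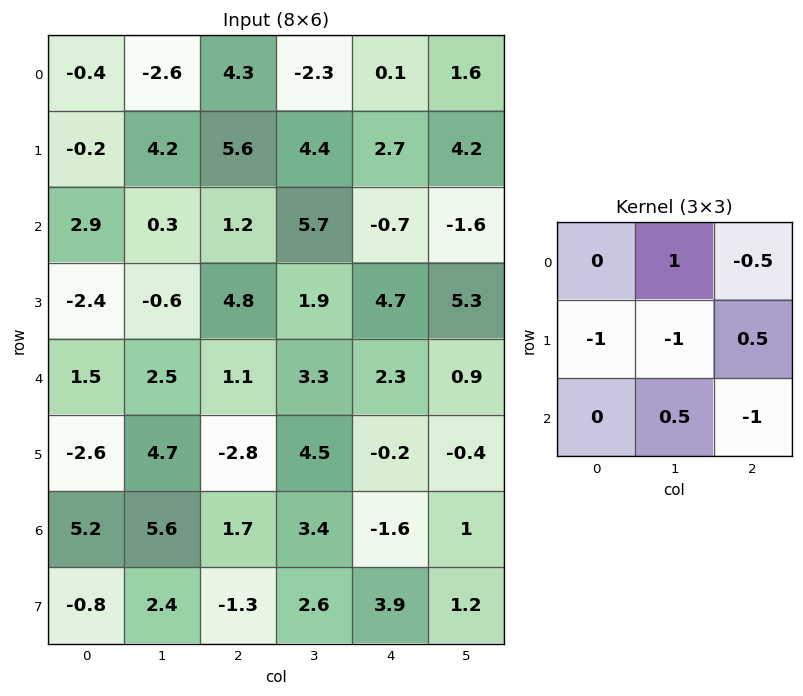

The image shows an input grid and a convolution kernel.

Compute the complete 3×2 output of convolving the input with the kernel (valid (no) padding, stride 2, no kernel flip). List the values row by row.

Output[0,0]: The receptive field on the input at this output position is [-0.4 -2.6 4.3 / -0.2 4.2 5.6 / 2.9 0.3 1.2]. Elementwise product with the kernel and sum: -2.6·1 + 4.3·-0.5 + -0.2·-1 + 4.2·-1 + 5.6·0.5 + 0.3·0.5 + 1.2·-1.
Output[0,1]: The receptive field on the input at this output position is [4.3 -2.3 0.1 / 5.6 4.4 2.7 / 1.2 5.7 -0.7]. Elementwise product with the kernel and sum: -2.3·1 + 0.1·-0.5 + 5.6·-1 + 4.4·-1 + 2.7·0.5 + 5.7·0.5 + -0.7·-1.

-7 -7.45
5.25 1.05
-0.45 3.65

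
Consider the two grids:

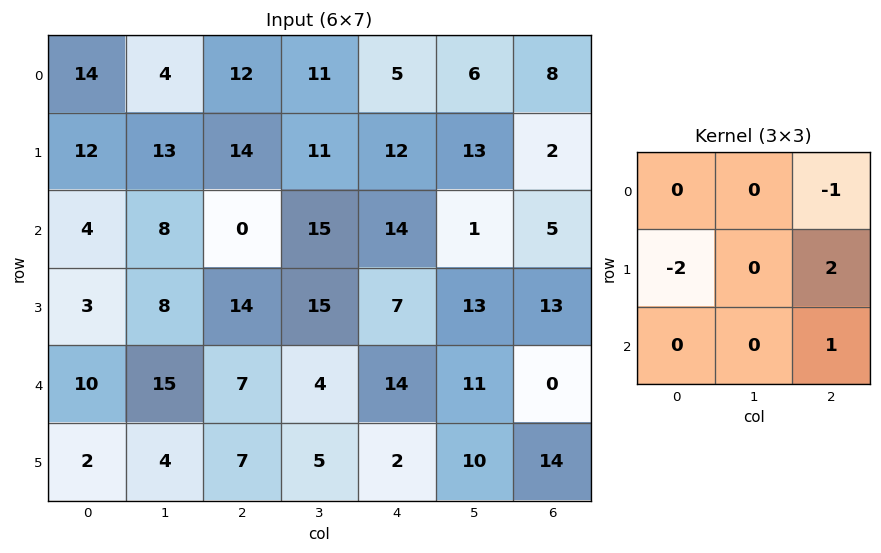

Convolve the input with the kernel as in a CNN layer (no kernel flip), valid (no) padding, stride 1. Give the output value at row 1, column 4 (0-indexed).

-7

The receptive field on the input at this output position is [12 13 2 / 14 1 5 / 7 13 13]. Elementwise product with the kernel and sum: 2·-1 + 14·-2 + 5·2 + 13·1.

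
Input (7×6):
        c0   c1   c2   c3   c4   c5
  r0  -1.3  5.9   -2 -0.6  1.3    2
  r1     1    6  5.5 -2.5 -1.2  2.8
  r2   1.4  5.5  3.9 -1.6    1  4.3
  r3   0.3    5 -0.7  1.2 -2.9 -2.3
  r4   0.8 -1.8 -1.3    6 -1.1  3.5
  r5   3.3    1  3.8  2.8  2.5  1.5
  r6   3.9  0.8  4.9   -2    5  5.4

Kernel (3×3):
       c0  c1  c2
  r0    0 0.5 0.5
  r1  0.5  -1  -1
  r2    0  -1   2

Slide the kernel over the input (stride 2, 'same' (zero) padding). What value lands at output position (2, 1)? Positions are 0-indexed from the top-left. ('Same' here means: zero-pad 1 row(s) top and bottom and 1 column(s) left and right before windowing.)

The receptive field on the zero-padded input at this output position is [5 -0.7 1.2 / -1.8 -1.3 6 / 1 3.8 2.8]. Elementwise product with the kernel and sum: -0.7·0.5 + 1.2·0.5 + -1.8·0.5 + -1.3·-1 + 6·-1 + 3.8·-1 + 2.8·2.

-3.55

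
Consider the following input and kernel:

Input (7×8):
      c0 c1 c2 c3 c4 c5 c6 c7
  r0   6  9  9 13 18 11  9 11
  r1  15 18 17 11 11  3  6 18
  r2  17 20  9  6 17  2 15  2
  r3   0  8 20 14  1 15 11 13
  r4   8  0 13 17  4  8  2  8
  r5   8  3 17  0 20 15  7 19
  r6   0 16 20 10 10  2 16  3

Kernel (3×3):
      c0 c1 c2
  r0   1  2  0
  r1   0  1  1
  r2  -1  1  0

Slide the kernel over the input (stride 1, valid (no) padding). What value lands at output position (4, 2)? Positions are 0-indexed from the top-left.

The receptive field on the input at this output position is [13 17 4 / 17 0 20 / 20 10 10]. Elementwise product with the kernel and sum: 13·1 + 17·2 + 0·1 + 20·1 + 20·-1 + 10·1.

57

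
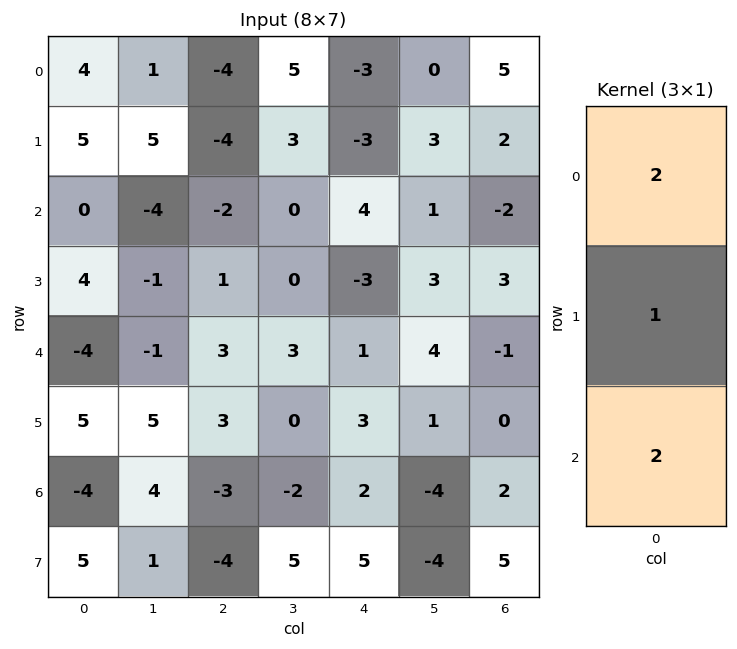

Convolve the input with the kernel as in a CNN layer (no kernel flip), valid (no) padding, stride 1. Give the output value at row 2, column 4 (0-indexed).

The receptive field on the input at this output position is [4 / -3 / 1]. Elementwise product with the kernel and sum: 4·2 + -3·1 + 1·2.

7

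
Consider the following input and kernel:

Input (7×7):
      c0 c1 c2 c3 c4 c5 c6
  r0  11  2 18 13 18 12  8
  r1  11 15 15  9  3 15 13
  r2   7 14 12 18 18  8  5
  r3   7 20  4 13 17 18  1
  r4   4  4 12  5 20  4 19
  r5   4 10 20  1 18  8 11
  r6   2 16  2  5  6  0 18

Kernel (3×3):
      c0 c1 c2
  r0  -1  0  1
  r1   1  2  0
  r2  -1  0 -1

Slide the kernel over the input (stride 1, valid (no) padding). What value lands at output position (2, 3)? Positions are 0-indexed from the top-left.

28

The receptive field on the input at this output position is [18 18 8 / 13 17 18 / 5 20 4]. Elementwise product with the kernel and sum: 18·-1 + 8·1 + 13·1 + 17·2 + 5·-1 + 4·-1.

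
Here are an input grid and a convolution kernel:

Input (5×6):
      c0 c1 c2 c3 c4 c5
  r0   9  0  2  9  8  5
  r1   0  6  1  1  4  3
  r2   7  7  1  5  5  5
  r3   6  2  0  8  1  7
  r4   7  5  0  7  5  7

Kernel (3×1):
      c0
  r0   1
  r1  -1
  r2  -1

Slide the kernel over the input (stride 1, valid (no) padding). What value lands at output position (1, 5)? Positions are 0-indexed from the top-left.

-9

The receptive field on the input at this output position is [3 / 5 / 7]. Elementwise product with the kernel and sum: 3·1 + 5·-1 + 7·-1.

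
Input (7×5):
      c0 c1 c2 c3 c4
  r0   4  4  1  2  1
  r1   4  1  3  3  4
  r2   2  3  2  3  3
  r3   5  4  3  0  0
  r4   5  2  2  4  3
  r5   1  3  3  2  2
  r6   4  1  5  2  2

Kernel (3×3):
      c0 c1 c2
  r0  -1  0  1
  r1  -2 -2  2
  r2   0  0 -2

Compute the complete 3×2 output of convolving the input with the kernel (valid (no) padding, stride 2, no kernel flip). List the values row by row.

-11 -10
-16 -11
-15 -9

Output[0,0]: The receptive field on the input at this output position is [4 4 1 / 4 1 3 / 2 3 2]. Elementwise product with the kernel and sum: 4·-1 + 1·1 + 4·-2 + 1·-2 + 3·2 + 2·-2.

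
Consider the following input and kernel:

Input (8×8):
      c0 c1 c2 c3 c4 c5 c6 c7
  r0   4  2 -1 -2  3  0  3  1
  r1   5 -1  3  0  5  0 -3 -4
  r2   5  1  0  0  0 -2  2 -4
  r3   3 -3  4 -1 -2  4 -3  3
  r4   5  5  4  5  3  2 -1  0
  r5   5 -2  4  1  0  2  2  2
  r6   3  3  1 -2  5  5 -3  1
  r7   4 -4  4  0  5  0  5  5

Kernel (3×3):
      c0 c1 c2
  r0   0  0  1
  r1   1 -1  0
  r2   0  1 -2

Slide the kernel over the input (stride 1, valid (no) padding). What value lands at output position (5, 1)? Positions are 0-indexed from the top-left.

The receptive field on the input at this output position is [-2 4 1 / 3 1 -2 / -4 4 0]. Elementwise product with the kernel and sum: 1·1 + 3·1 + 1·-1 + 4·1 + 0·-2.

7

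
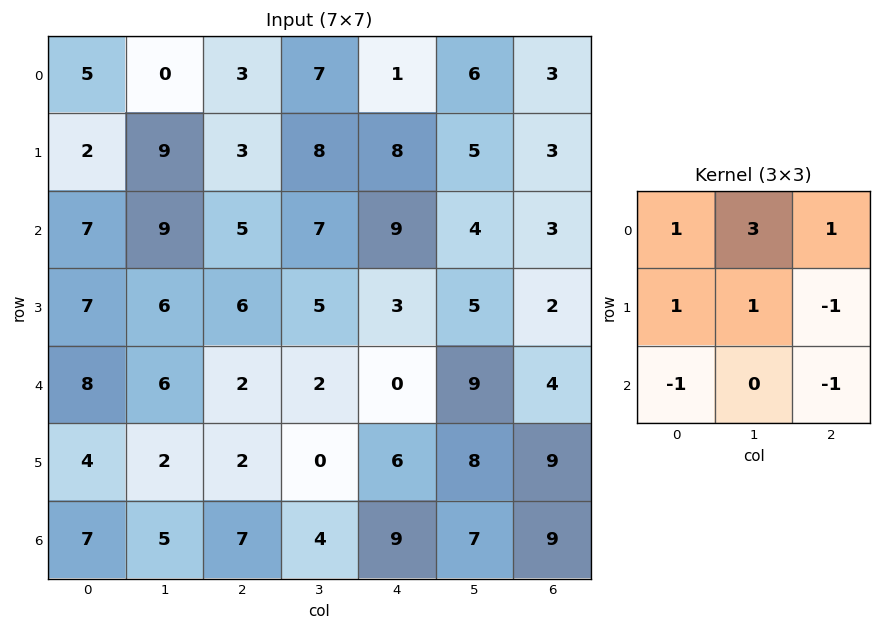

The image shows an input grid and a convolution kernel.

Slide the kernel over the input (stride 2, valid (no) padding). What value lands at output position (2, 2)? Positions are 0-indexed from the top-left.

The receptive field on the input at this output position is [0 9 4 / 6 8 9 / 9 7 9]. Elementwise product with the kernel and sum: 0·1 + 9·3 + 4·1 + 6·1 + 8·1 + 9·-1 + 9·-1 + 9·-1.

18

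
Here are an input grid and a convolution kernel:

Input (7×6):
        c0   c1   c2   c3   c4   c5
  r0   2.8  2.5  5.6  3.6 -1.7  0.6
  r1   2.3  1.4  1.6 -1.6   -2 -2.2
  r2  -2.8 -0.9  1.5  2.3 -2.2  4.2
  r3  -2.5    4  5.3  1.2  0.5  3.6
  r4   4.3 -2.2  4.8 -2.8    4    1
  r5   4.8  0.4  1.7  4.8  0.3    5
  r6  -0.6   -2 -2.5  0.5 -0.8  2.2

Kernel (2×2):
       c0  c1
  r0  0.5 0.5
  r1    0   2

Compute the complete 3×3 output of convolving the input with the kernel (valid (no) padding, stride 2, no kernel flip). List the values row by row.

Output[0,0]: The receptive field on the input at this output position is [2.8 2.5 / 2.3 1.4]. Elementwise product with the kernel and sum: 2.8·0.5 + 2.5·0.5 + 1.4·2.
Output[0,1]: The receptive field on the input at this output position is [5.6 3.6 / 1.6 -1.6]. Elementwise product with the kernel and sum: 5.6·0.5 + 3.6·0.5 + -1.6·2.

5.45 1.4 -4.95
6.15 4.3 8.2
1.85 10.6 12.5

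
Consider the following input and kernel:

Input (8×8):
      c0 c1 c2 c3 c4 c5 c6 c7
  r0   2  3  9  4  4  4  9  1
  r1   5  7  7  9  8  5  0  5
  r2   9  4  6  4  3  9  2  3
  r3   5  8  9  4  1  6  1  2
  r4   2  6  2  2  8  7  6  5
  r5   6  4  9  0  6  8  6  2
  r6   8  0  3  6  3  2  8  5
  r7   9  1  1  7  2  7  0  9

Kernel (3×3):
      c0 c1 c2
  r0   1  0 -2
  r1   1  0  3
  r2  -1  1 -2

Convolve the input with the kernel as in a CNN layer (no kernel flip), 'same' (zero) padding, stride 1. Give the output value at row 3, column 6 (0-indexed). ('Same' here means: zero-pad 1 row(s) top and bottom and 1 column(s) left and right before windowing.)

4

The receptive field on the zero-padded input at this output position is [9 2 3 / 6 1 2 / 7 6 5]. Elementwise product with the kernel and sum: 9·1 + 3·-2 + 6·1 + 2·3 + 7·-1 + 6·1 + 5·-2.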